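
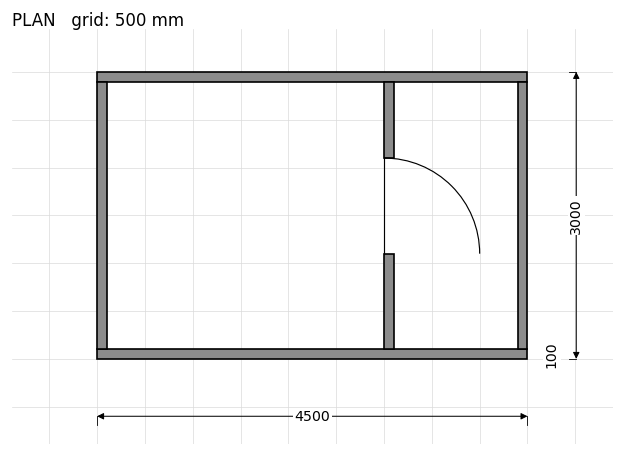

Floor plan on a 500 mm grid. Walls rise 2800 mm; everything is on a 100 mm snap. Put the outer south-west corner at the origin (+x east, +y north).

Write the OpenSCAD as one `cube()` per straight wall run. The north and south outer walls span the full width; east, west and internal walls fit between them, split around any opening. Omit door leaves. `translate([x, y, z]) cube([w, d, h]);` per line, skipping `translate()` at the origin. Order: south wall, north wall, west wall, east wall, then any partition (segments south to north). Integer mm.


cube([4500, 100, 2800]);
translate([0, 2900, 0]) cube([4500, 100, 2800]);
translate([0, 100, 0]) cube([100, 2800, 2800]);
translate([4400, 100, 0]) cube([100, 2800, 2800]);
translate([3000, 100, 0]) cube([100, 1000, 2800]);
translate([3000, 2100, 0]) cube([100, 800, 2800]);


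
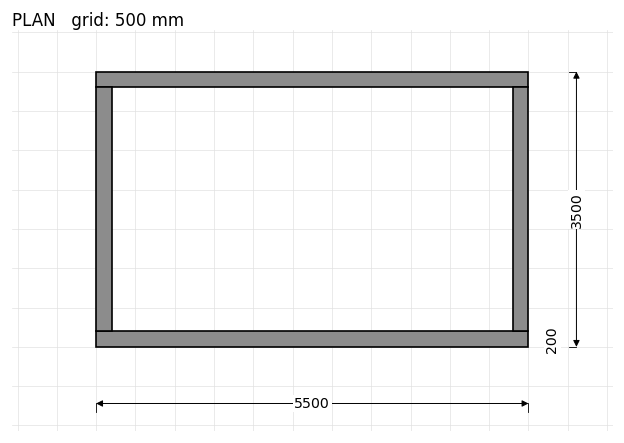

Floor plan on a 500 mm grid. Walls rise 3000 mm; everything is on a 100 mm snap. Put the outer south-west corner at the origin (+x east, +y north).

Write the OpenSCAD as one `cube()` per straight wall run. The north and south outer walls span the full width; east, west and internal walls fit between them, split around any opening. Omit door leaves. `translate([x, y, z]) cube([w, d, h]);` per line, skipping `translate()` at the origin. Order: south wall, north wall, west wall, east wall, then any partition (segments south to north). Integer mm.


cube([5500, 200, 3000]);
translate([0, 3300, 0]) cube([5500, 200, 3000]);
translate([0, 200, 0]) cube([200, 3100, 3000]);
translate([5300, 200, 0]) cube([200, 3100, 3000]);


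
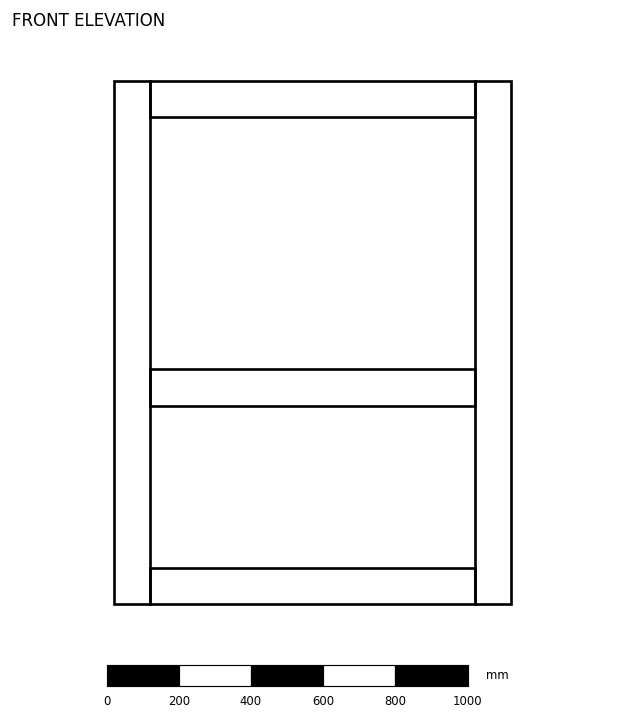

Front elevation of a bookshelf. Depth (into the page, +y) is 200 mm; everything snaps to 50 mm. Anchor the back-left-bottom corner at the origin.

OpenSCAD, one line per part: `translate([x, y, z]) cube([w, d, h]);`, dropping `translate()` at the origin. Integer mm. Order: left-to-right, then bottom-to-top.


cube([100, 200, 1450]);
translate([100, 0, 0]) cube([900, 200, 100]);
translate([100, 0, 550]) cube([900, 200, 100]);
translate([100, 0, 1350]) cube([900, 200, 100]);
translate([1000, 0, 0]) cube([100, 200, 1450]);


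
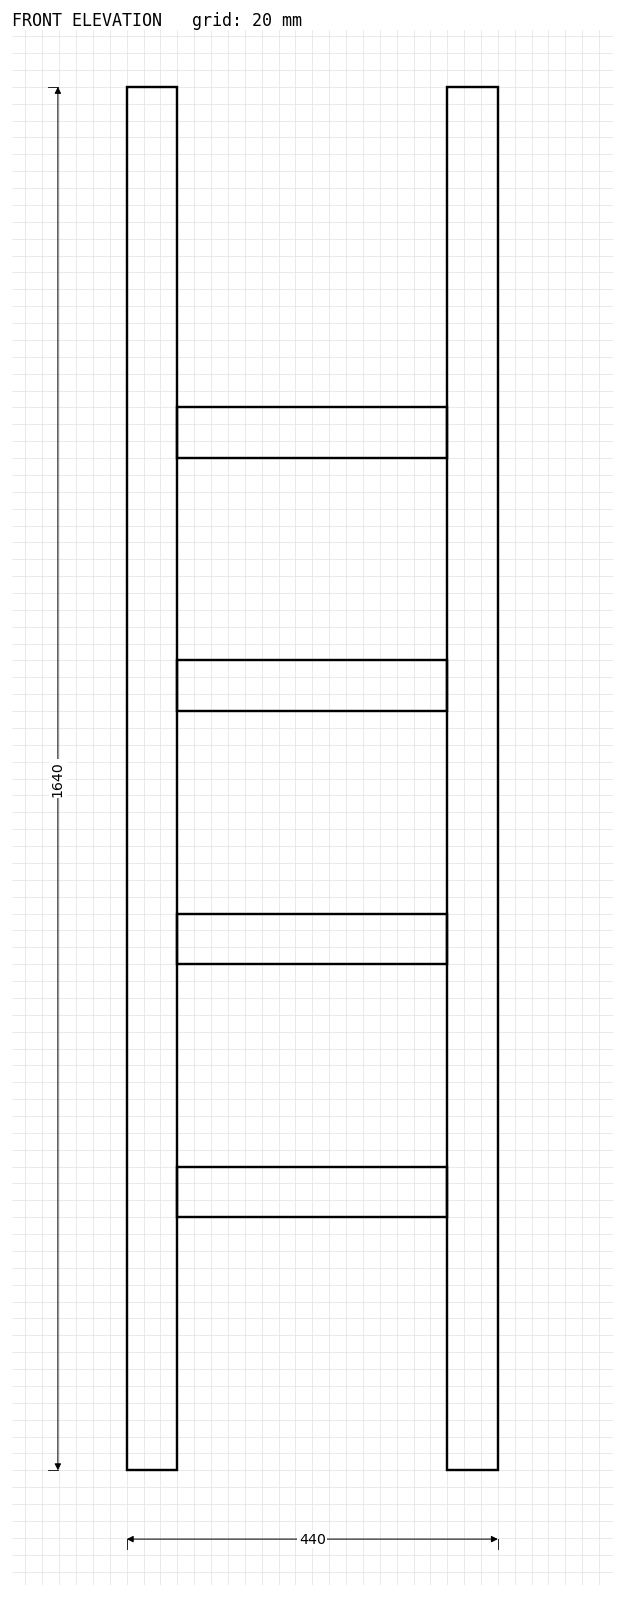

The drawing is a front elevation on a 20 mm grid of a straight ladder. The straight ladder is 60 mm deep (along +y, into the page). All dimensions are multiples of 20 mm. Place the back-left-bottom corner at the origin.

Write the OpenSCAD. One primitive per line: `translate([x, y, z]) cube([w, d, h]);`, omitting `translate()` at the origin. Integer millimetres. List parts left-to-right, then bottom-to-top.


cube([60, 60, 1640]);
translate([60, 0, 300]) cube([320, 60, 60]);
translate([60, 0, 600]) cube([320, 60, 60]);
translate([60, 0, 900]) cube([320, 60, 60]);
translate([60, 0, 1200]) cube([320, 60, 60]);
translate([380, 0, 0]) cube([60, 60, 1640]);


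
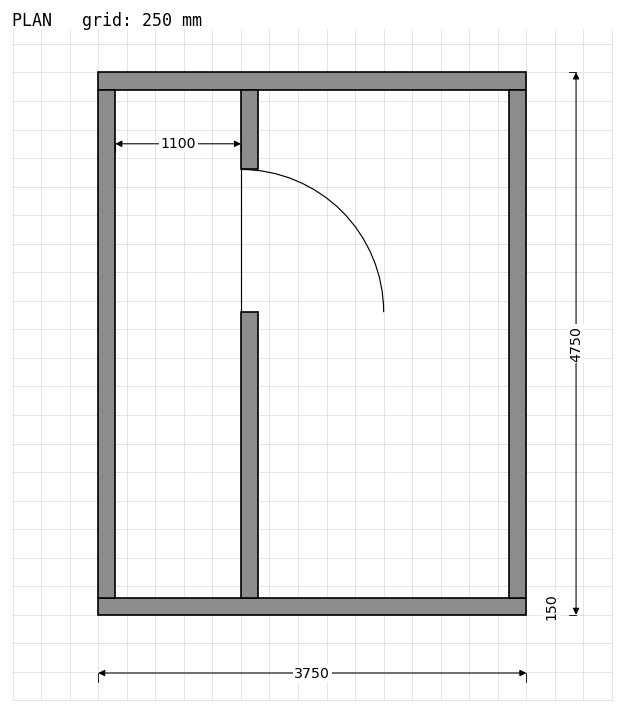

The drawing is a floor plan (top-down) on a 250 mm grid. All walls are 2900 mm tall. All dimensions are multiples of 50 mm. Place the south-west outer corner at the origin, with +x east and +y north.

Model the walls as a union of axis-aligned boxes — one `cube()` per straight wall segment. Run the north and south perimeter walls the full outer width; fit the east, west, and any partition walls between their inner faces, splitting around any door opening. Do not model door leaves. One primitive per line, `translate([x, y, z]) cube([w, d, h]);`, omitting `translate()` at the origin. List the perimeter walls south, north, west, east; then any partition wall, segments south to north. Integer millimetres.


cube([3750, 150, 2900]);
translate([0, 4600, 0]) cube([3750, 150, 2900]);
translate([0, 150, 0]) cube([150, 4450, 2900]);
translate([3600, 150, 0]) cube([150, 4450, 2900]);
translate([1250, 150, 0]) cube([150, 2500, 2900]);
translate([1250, 3900, 0]) cube([150, 700, 2900]);


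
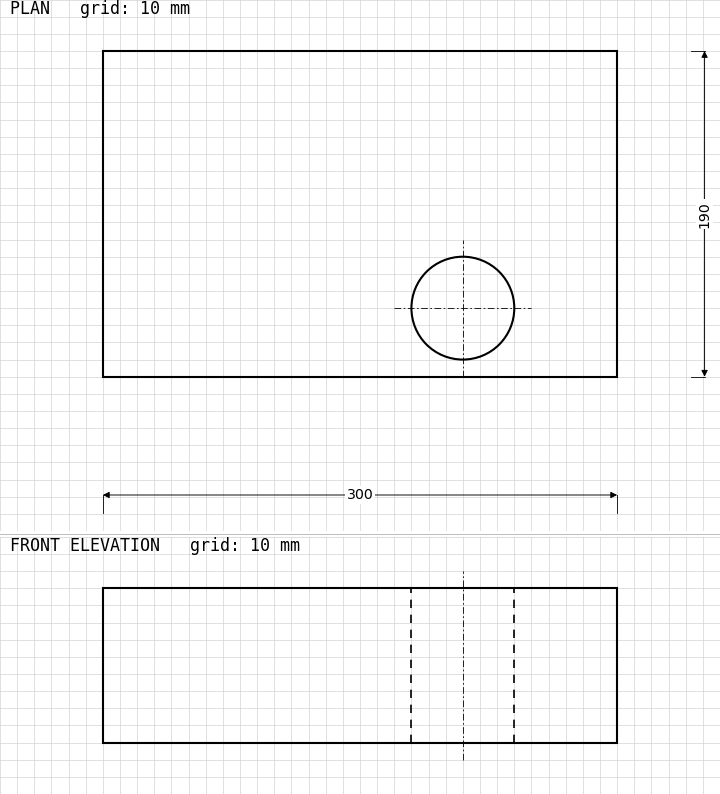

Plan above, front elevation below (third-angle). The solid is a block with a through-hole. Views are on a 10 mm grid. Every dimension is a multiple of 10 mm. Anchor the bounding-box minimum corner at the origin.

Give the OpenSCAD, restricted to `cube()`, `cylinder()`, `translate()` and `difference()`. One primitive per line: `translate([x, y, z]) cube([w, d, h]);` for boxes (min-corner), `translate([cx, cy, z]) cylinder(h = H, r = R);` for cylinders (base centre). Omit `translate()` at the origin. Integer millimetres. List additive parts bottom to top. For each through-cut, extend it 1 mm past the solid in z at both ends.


difference() {
  cube([300, 190, 90]);
  translate([210, 40, -1]) cylinder(h = 92, r = 30);
}


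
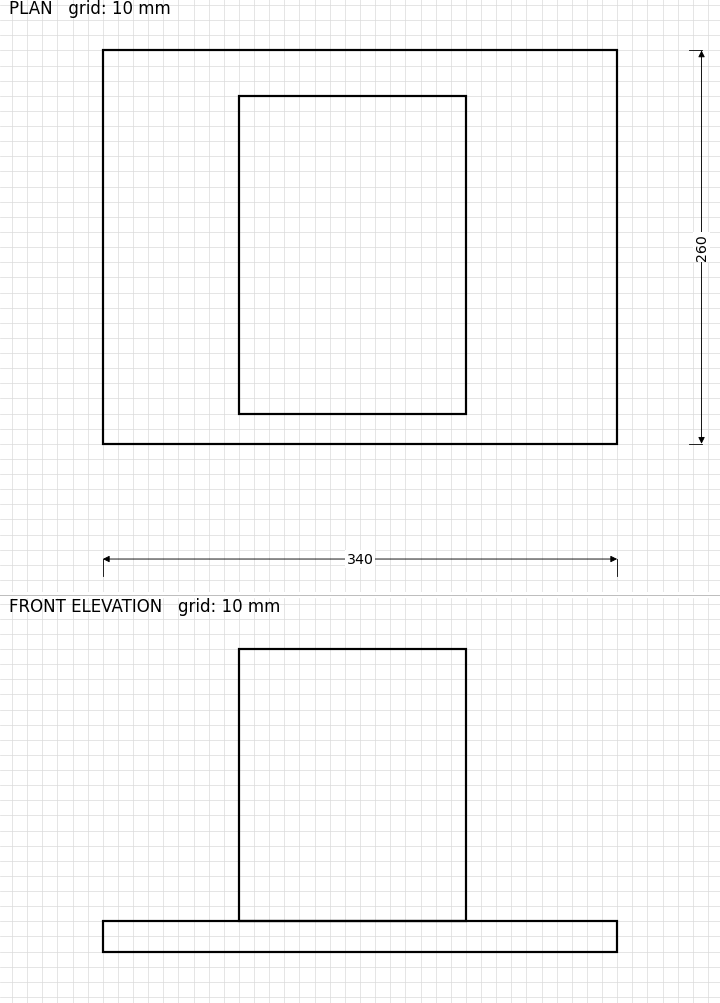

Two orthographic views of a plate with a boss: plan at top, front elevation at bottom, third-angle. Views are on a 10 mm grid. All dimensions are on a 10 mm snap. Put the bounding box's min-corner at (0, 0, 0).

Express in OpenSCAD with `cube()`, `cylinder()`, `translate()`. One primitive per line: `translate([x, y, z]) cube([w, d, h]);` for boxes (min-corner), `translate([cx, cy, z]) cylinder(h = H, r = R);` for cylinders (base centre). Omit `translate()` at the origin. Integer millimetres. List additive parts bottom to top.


cube([340, 260, 20]);
translate([90, 20, 20]) cube([150, 210, 180]);


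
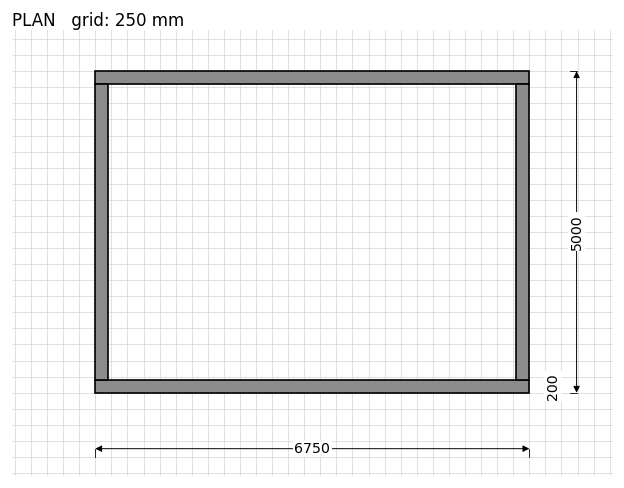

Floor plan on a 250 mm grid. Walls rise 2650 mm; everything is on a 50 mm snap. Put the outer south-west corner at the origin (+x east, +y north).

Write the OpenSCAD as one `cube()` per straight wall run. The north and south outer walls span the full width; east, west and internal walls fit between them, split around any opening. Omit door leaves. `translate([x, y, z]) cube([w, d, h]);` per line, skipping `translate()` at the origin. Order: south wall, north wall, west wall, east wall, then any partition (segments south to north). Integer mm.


cube([6750, 200, 2650]);
translate([0, 4800, 0]) cube([6750, 200, 2650]);
translate([0, 200, 0]) cube([200, 4600, 2650]);
translate([6550, 200, 0]) cube([200, 4600, 2650]);


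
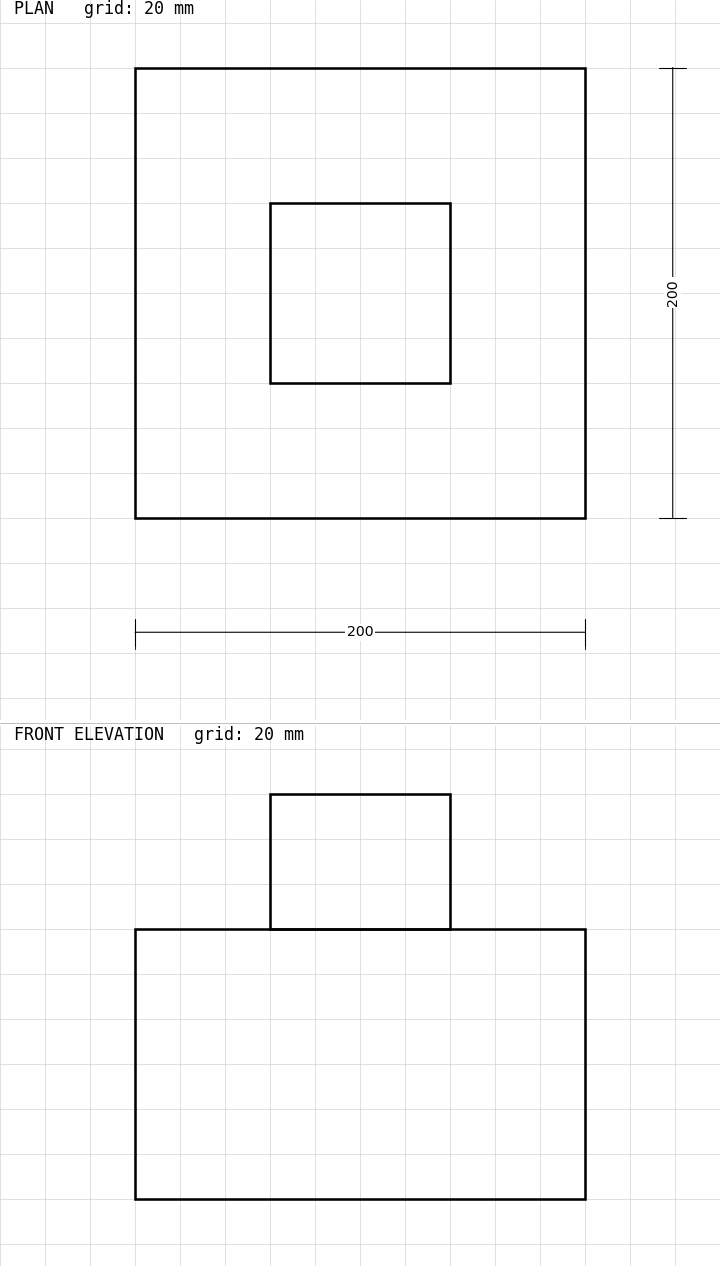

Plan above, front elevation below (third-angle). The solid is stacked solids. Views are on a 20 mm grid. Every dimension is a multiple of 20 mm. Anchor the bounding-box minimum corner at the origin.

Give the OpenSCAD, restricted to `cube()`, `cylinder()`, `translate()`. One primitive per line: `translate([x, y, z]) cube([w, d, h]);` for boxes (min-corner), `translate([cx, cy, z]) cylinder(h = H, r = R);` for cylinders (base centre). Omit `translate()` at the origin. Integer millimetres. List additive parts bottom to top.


cube([200, 200, 120]);
translate([60, 60, 120]) cube([80, 80, 60]);


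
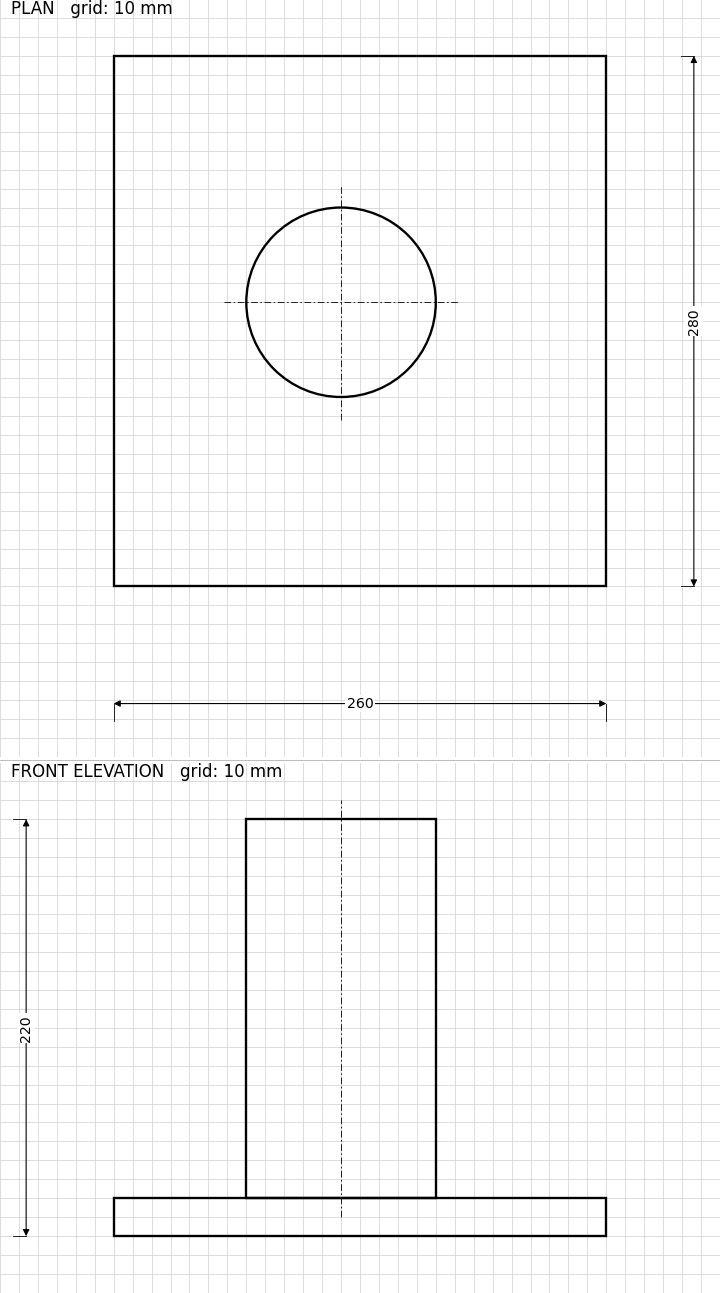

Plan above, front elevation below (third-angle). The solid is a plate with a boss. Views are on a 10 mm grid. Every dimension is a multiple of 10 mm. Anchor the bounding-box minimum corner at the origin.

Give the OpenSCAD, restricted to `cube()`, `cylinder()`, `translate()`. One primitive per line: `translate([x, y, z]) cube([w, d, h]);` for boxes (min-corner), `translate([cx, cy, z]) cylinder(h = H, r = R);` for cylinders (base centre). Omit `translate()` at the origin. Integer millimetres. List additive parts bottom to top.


cube([260, 280, 20]);
translate([120, 150, 20]) cylinder(h = 200, r = 50);


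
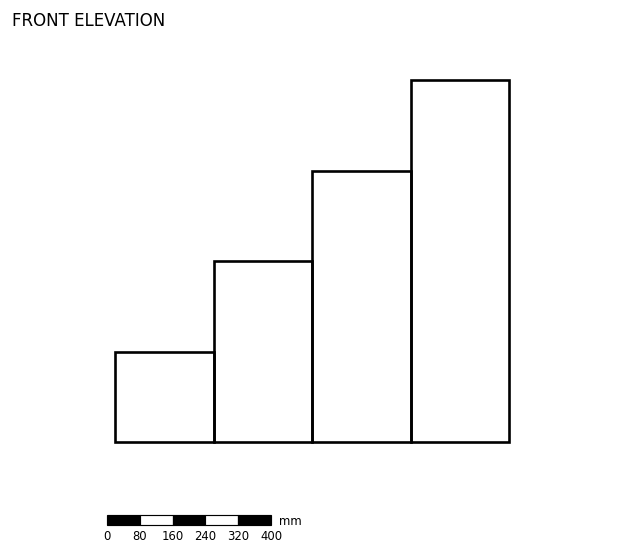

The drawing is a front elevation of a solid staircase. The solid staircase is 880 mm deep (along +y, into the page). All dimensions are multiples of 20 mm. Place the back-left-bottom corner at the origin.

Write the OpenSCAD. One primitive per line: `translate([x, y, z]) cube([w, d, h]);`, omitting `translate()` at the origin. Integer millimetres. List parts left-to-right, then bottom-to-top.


cube([240, 880, 220]);
translate([240, 0, 0]) cube([240, 880, 440]);
translate([480, 0, 0]) cube([240, 880, 660]);
translate([720, 0, 0]) cube([240, 880, 880]);


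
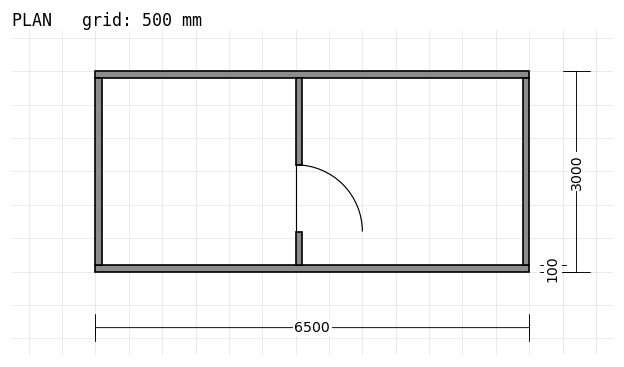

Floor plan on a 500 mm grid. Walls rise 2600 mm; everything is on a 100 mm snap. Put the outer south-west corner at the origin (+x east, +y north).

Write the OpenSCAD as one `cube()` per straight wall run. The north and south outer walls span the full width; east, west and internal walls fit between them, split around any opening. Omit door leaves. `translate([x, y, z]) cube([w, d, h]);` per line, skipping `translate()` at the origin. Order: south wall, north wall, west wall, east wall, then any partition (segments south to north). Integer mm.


cube([6500, 100, 2600]);
translate([0, 2900, 0]) cube([6500, 100, 2600]);
translate([0, 100, 0]) cube([100, 2800, 2600]);
translate([6400, 100, 0]) cube([100, 2800, 2600]);
translate([3000, 100, 0]) cube([100, 500, 2600]);
translate([3000, 1600, 0]) cube([100, 1300, 2600]);


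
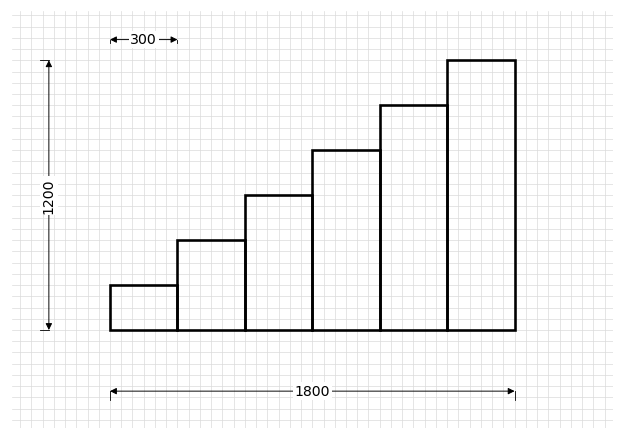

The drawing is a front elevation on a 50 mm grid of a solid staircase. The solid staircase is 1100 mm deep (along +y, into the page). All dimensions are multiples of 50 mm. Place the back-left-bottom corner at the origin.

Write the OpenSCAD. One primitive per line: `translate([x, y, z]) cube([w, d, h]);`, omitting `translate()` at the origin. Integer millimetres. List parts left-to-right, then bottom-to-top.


cube([300, 1100, 200]);
translate([300, 0, 0]) cube([300, 1100, 400]);
translate([600, 0, 0]) cube([300, 1100, 600]);
translate([900, 0, 0]) cube([300, 1100, 800]);
translate([1200, 0, 0]) cube([300, 1100, 1000]);
translate([1500, 0, 0]) cube([300, 1100, 1200]);


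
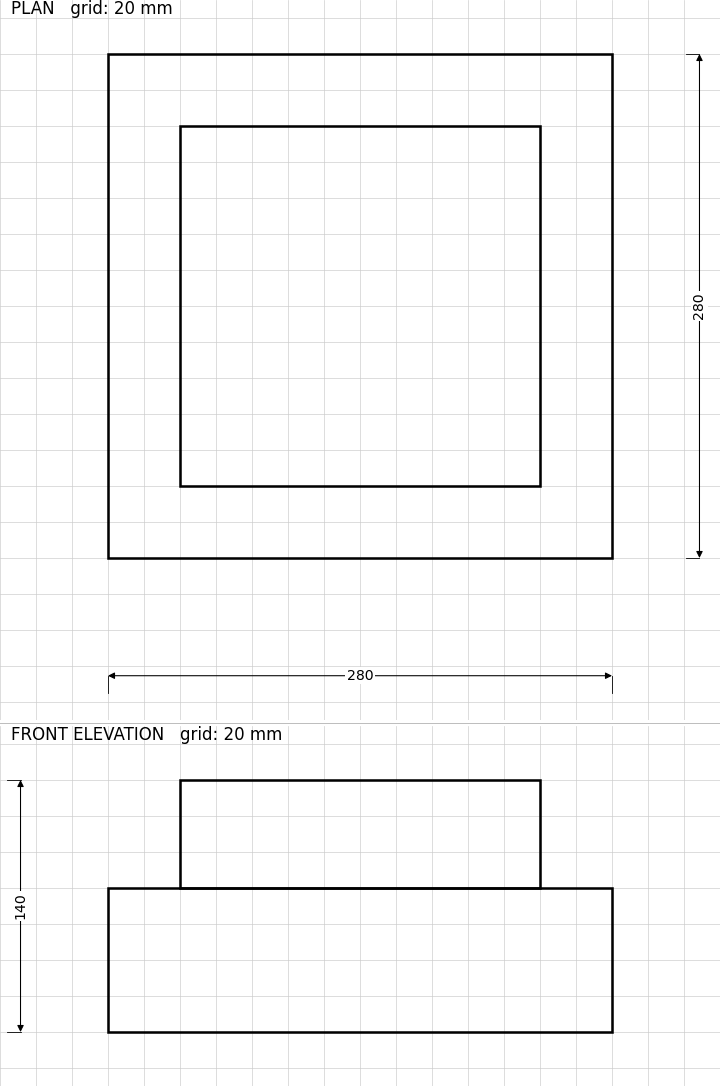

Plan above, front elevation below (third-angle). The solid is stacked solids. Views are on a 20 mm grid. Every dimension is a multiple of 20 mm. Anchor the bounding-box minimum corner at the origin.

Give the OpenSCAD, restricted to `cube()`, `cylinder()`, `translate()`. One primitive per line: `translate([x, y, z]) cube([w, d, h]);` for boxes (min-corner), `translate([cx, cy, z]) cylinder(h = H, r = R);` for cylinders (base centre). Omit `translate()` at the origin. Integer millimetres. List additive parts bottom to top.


cube([280, 280, 80]);
translate([40, 40, 80]) cube([200, 200, 60]);


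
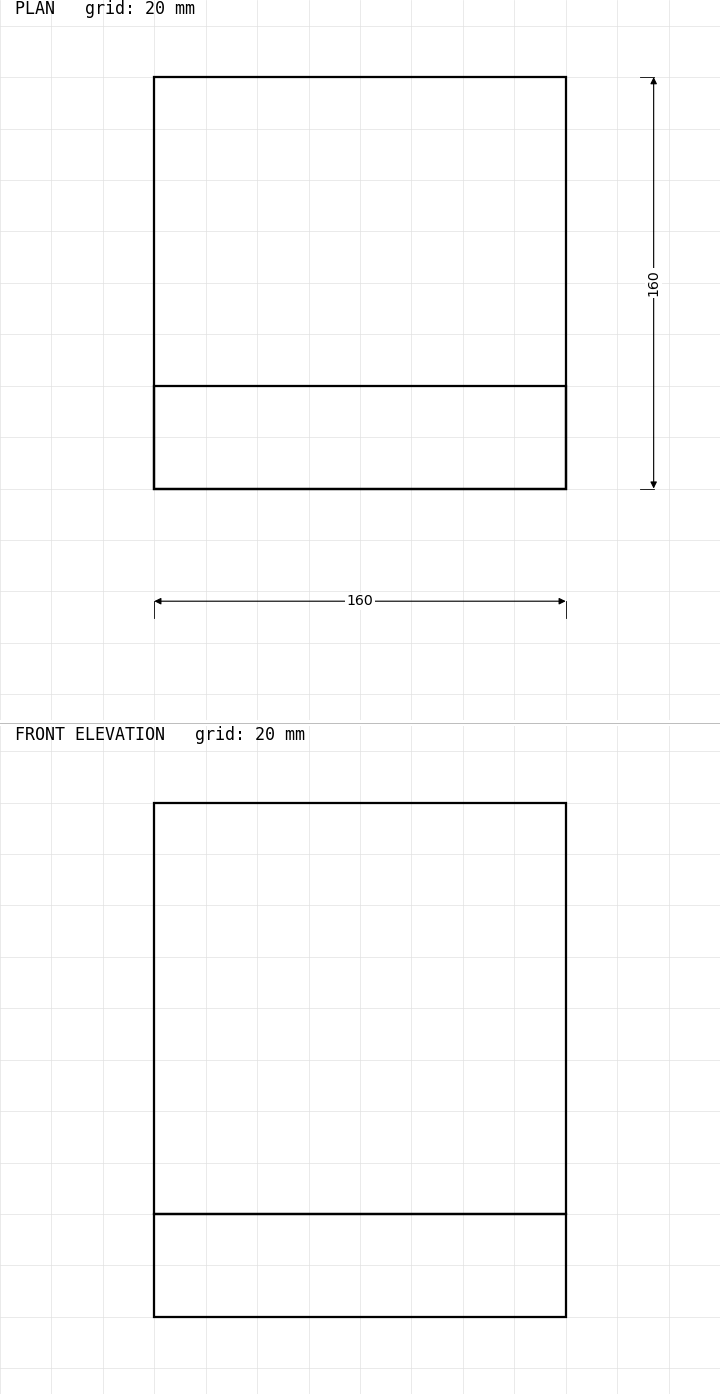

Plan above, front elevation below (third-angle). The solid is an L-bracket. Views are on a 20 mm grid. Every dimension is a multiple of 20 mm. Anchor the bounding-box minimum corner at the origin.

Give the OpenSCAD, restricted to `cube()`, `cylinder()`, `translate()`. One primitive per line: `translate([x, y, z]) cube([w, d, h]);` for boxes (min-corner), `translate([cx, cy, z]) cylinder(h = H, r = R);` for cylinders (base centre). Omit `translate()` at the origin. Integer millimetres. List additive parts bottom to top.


cube([160, 160, 40]);
translate([0, 0, 40]) cube([160, 40, 160]);


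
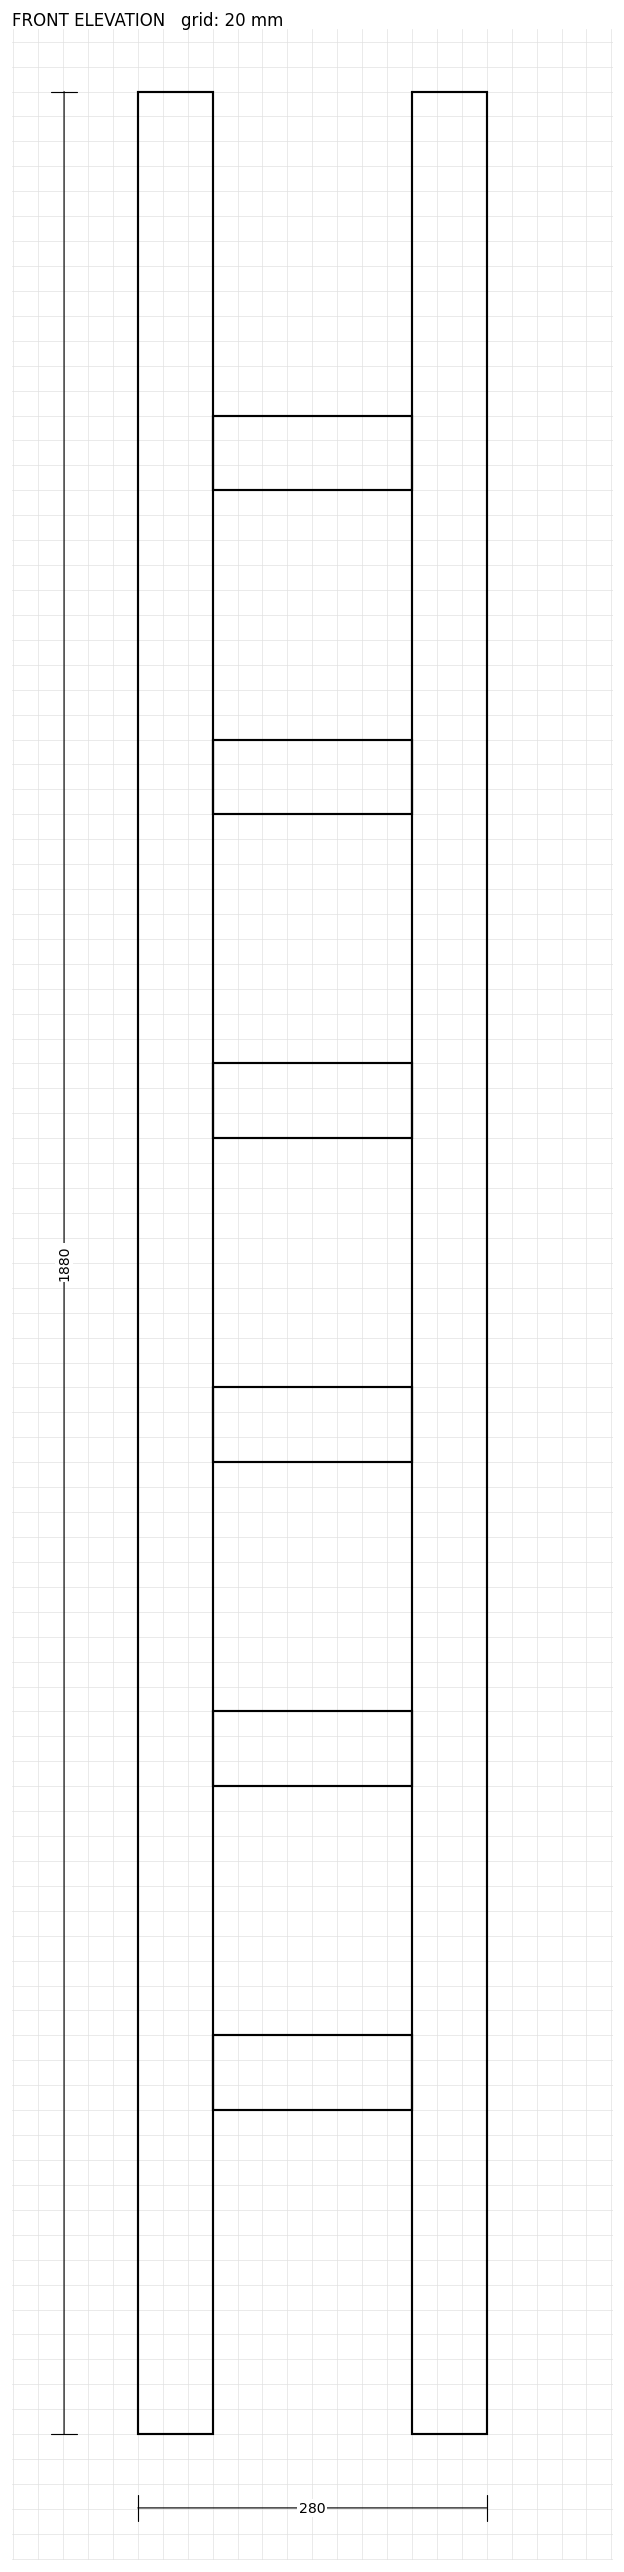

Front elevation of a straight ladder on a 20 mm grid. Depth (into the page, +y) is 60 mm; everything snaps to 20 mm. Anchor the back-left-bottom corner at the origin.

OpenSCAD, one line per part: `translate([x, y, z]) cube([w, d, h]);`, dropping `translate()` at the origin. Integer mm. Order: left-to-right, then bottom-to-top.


cube([60, 60, 1880]);
translate([60, 0, 260]) cube([160, 60, 60]);
translate([60, 0, 520]) cube([160, 60, 60]);
translate([60, 0, 780]) cube([160, 60, 60]);
translate([60, 0, 1040]) cube([160, 60, 60]);
translate([60, 0, 1300]) cube([160, 60, 60]);
translate([60, 0, 1560]) cube([160, 60, 60]);
translate([220, 0, 0]) cube([60, 60, 1880]);


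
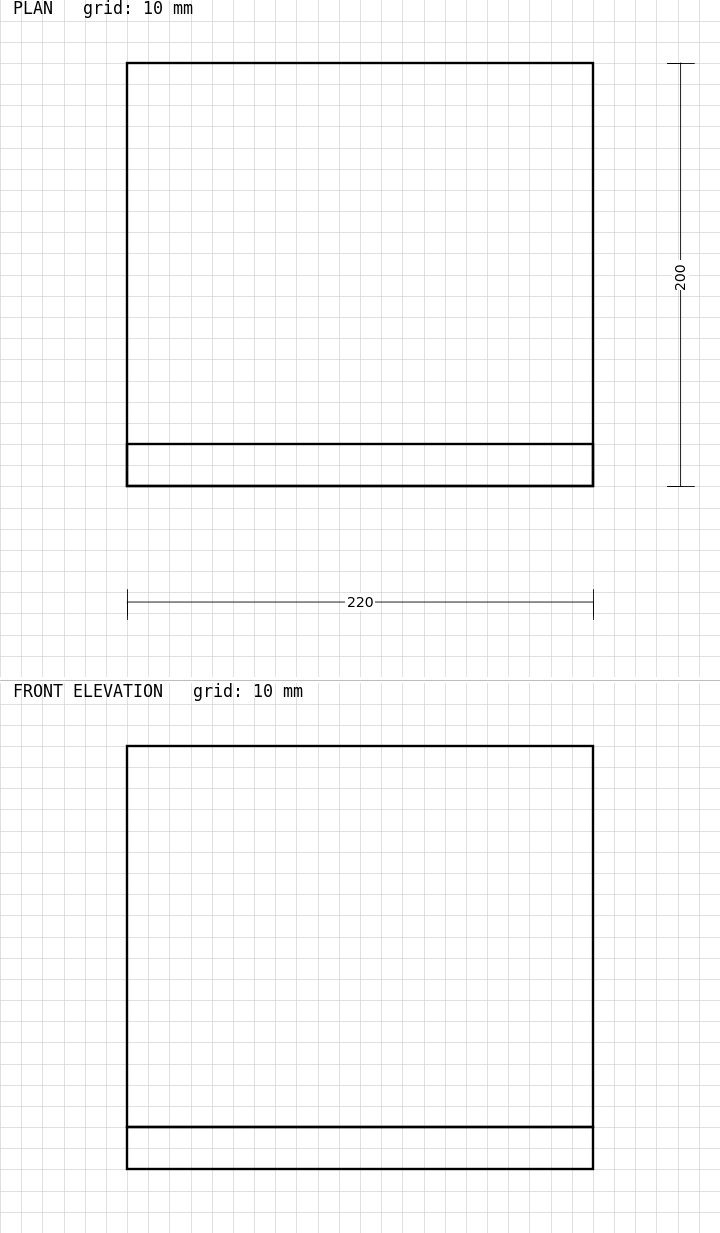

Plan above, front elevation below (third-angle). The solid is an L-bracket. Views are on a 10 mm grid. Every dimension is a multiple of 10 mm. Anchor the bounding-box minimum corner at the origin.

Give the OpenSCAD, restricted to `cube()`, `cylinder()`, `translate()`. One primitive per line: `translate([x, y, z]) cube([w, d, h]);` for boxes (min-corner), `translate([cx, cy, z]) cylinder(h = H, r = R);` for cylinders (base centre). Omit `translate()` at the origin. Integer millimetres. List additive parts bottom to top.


cube([220, 200, 20]);
translate([0, 0, 20]) cube([220, 20, 180]);


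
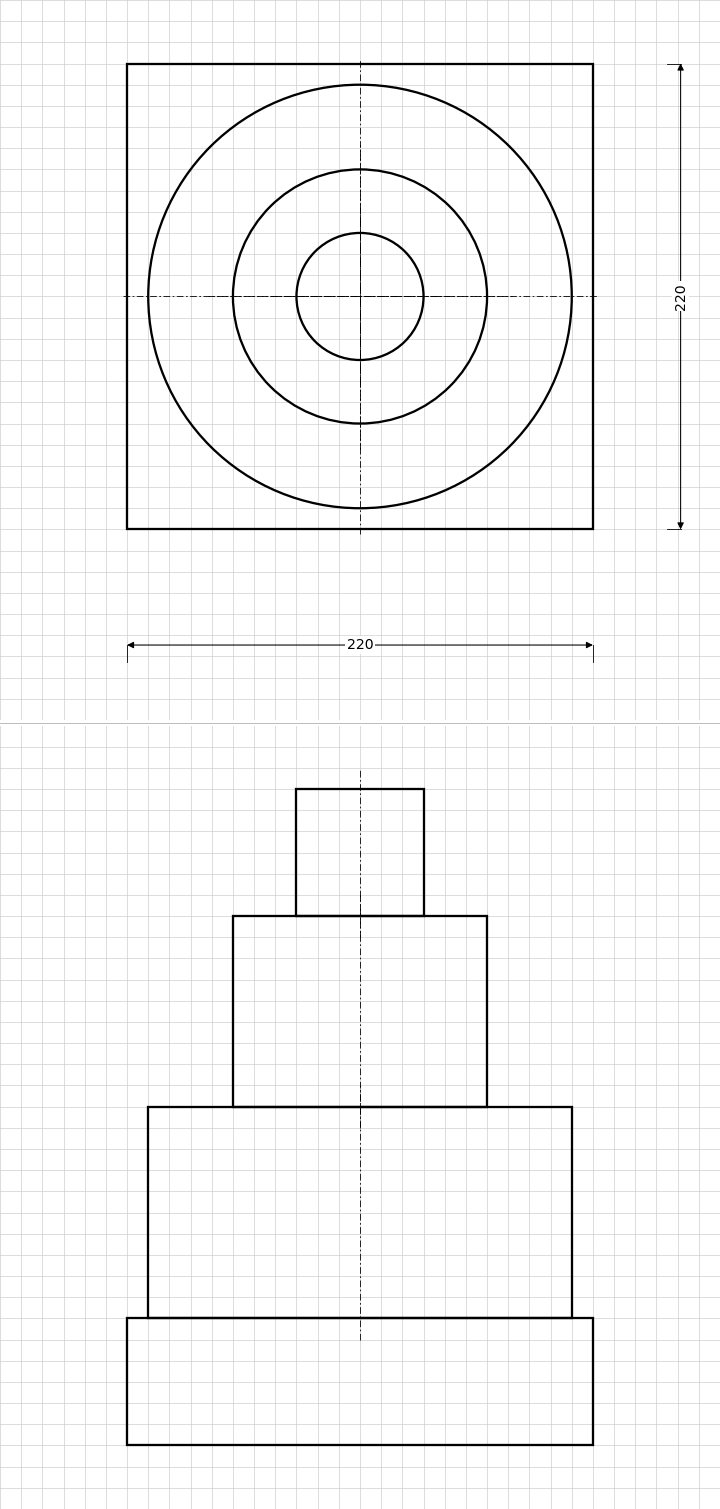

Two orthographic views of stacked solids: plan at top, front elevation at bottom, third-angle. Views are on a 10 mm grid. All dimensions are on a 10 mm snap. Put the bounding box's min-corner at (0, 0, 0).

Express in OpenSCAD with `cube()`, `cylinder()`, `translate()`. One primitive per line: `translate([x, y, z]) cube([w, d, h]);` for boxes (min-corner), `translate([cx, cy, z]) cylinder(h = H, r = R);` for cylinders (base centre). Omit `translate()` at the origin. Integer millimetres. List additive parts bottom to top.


cube([220, 220, 60]);
translate([110, 110, 60]) cylinder(h = 100, r = 100);
translate([110, 110, 160]) cylinder(h = 90, r = 60);
translate([110, 110, 250]) cylinder(h = 60, r = 30);


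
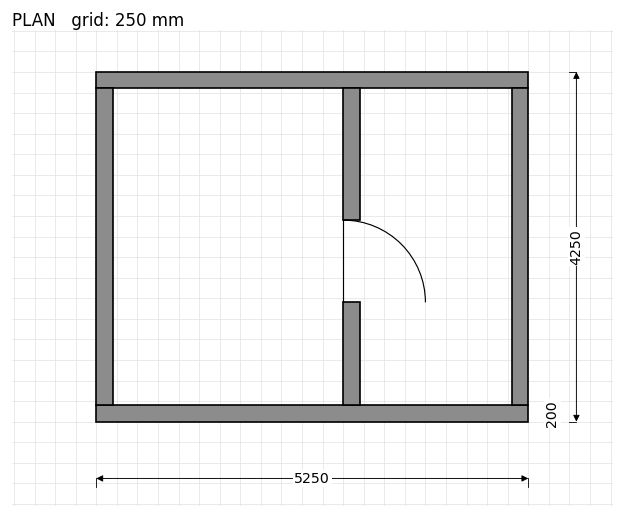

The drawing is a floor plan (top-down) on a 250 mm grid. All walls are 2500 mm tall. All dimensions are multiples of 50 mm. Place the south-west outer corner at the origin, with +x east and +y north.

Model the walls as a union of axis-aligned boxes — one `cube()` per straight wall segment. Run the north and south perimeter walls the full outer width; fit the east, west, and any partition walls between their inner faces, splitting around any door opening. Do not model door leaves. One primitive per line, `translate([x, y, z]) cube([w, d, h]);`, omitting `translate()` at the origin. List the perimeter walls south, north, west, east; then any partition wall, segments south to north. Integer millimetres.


cube([5250, 200, 2500]);
translate([0, 4050, 0]) cube([5250, 200, 2500]);
translate([0, 200, 0]) cube([200, 3850, 2500]);
translate([5050, 200, 0]) cube([200, 3850, 2500]);
translate([3000, 200, 0]) cube([200, 1250, 2500]);
translate([3000, 2450, 0]) cube([200, 1600, 2500]);


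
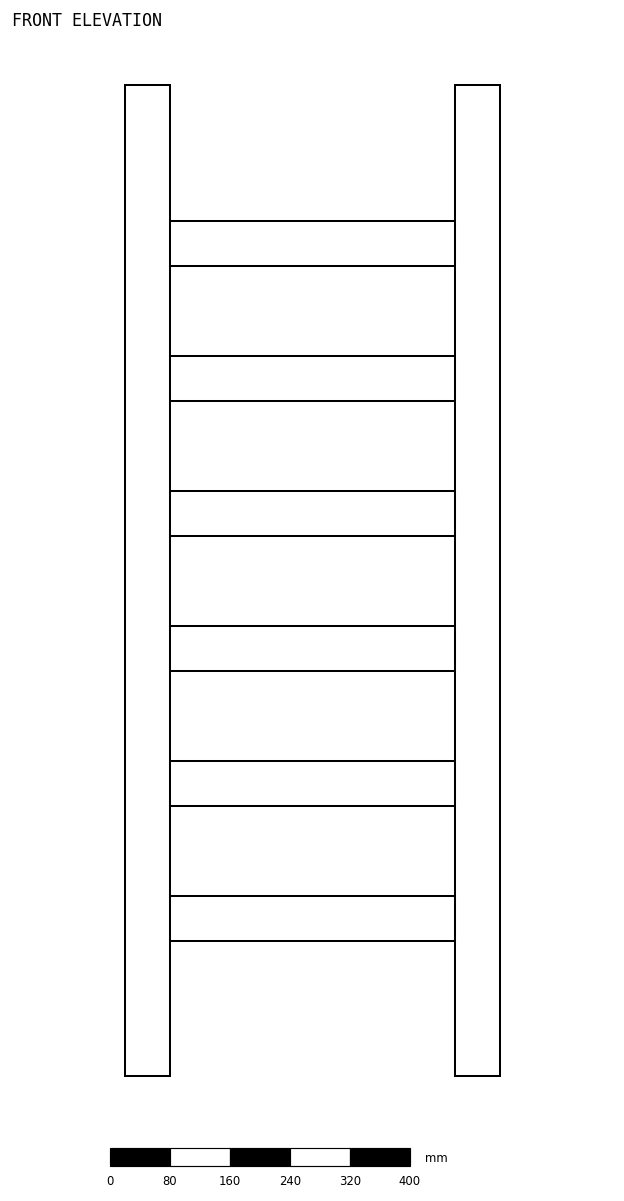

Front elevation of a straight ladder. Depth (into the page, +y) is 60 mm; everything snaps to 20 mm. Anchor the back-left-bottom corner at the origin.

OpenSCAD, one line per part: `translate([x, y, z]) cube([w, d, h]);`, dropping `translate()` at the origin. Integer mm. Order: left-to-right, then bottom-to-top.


cube([60, 60, 1320]);
translate([60, 0, 180]) cube([380, 60, 60]);
translate([60, 0, 360]) cube([380, 60, 60]);
translate([60, 0, 540]) cube([380, 60, 60]);
translate([60, 0, 720]) cube([380, 60, 60]);
translate([60, 0, 900]) cube([380, 60, 60]);
translate([60, 0, 1080]) cube([380, 60, 60]);
translate([440, 0, 0]) cube([60, 60, 1320]);


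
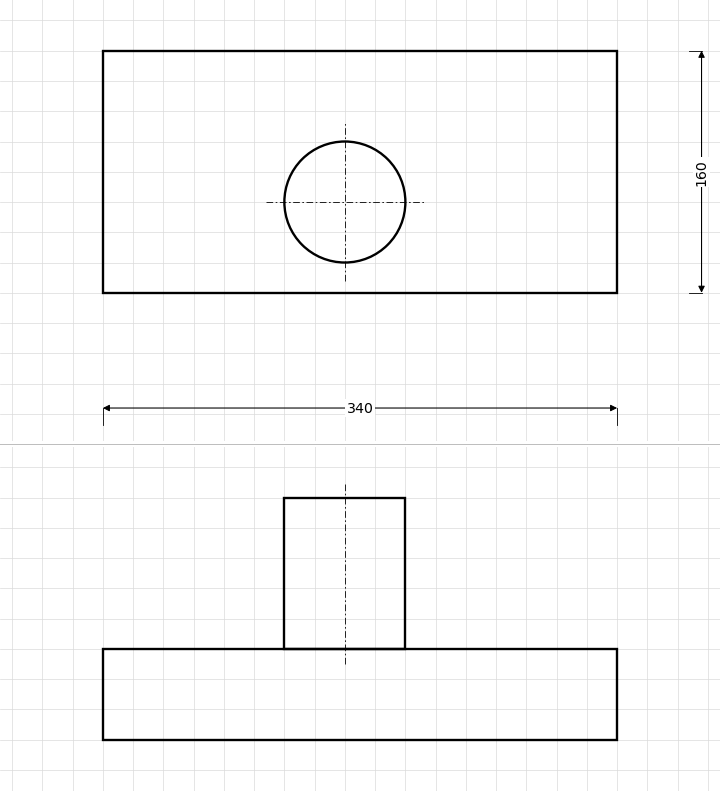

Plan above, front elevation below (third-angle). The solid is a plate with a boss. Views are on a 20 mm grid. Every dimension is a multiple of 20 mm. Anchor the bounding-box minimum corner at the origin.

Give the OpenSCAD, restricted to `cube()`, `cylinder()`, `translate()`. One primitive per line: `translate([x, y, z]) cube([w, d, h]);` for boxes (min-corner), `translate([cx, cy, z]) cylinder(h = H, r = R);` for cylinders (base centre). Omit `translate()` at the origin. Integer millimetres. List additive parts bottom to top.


cube([340, 160, 60]);
translate([160, 60, 60]) cylinder(h = 100, r = 40);


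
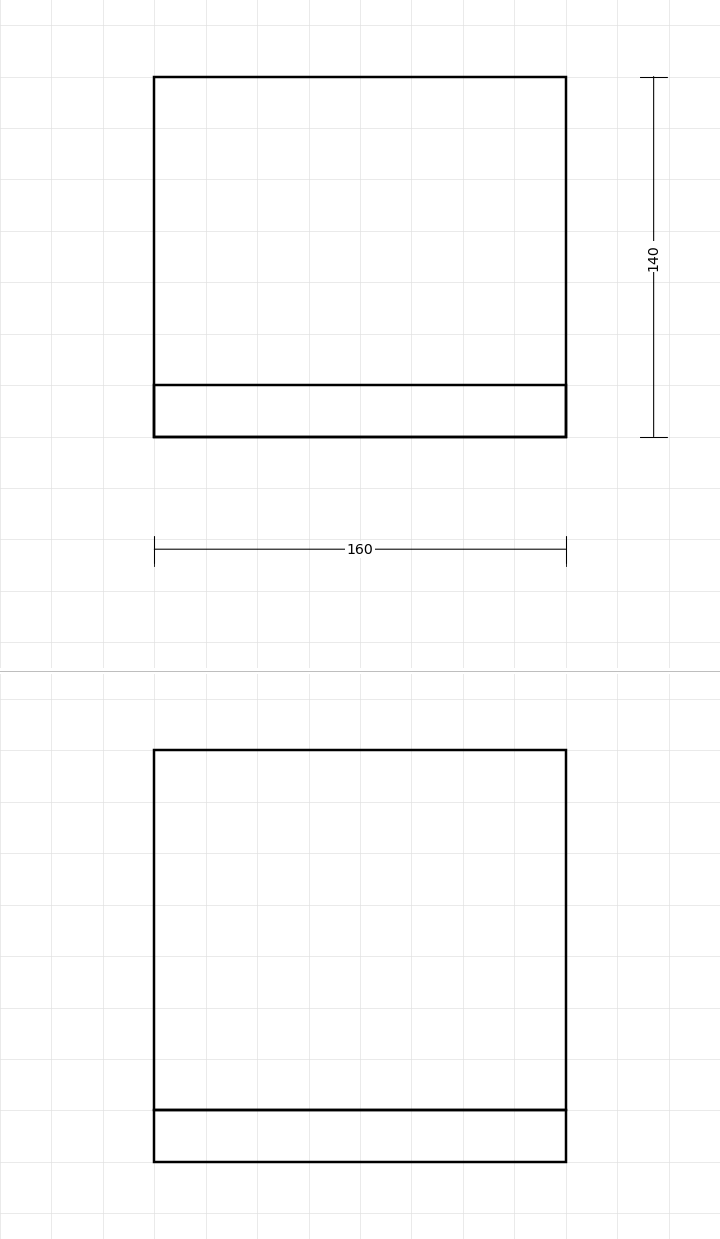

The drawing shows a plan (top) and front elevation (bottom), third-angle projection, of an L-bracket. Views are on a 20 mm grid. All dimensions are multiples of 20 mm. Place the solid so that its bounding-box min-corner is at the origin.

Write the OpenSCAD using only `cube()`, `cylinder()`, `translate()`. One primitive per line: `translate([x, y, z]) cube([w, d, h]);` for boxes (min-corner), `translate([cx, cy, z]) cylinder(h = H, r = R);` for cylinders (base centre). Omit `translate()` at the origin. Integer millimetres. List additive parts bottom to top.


cube([160, 140, 20]);
translate([0, 0, 20]) cube([160, 20, 140]);


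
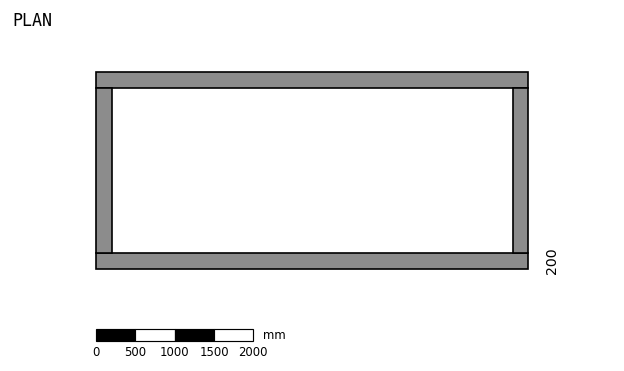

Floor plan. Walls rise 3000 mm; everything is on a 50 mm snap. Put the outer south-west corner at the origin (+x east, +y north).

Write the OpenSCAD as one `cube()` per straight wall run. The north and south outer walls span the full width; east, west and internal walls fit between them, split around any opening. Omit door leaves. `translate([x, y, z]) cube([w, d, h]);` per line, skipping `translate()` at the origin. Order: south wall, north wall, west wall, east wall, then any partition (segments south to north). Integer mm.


cube([5500, 200, 3000]);
translate([0, 2300, 0]) cube([5500, 200, 3000]);
translate([0, 200, 0]) cube([200, 2100, 3000]);
translate([5300, 200, 0]) cube([200, 2100, 3000]);


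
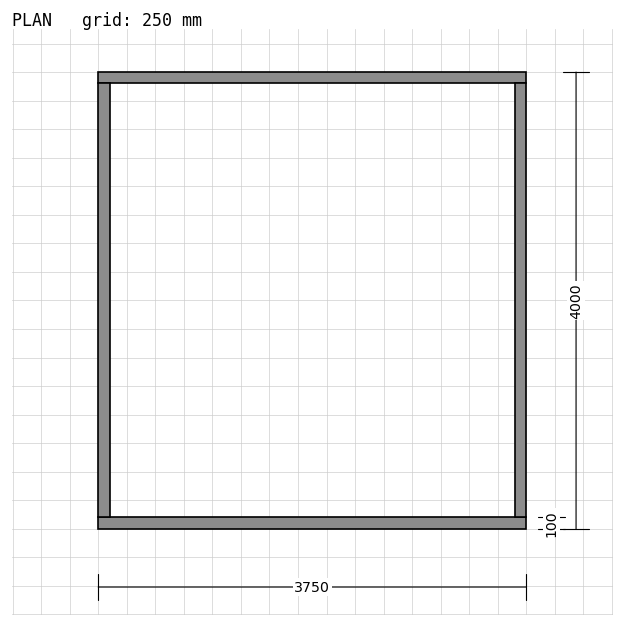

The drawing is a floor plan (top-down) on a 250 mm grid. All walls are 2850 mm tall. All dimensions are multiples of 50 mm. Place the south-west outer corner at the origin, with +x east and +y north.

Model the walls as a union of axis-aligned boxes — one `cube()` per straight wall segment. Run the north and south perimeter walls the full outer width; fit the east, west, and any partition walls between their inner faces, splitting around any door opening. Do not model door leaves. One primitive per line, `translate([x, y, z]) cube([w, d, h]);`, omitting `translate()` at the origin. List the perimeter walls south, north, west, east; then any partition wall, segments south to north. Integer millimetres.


cube([3750, 100, 2850]);
translate([0, 3900, 0]) cube([3750, 100, 2850]);
translate([0, 100, 0]) cube([100, 3800, 2850]);
translate([3650, 100, 0]) cube([100, 3800, 2850]);


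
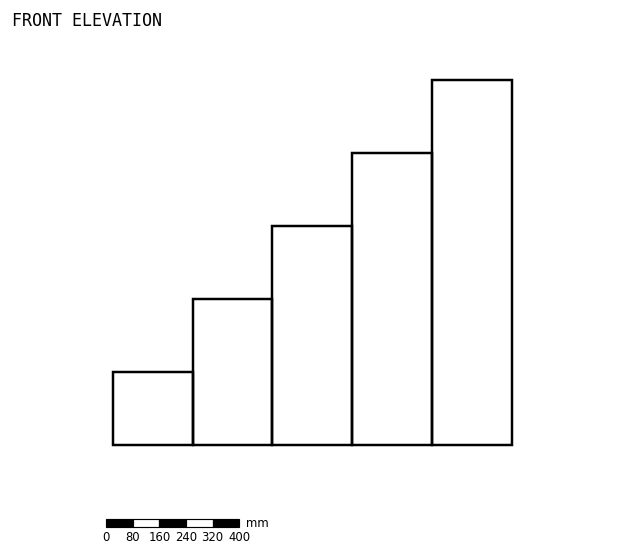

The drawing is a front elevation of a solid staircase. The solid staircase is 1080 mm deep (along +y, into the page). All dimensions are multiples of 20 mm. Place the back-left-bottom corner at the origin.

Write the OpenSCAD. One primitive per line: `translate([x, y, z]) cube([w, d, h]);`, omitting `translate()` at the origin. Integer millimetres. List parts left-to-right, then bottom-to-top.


cube([240, 1080, 220]);
translate([240, 0, 0]) cube([240, 1080, 440]);
translate([480, 0, 0]) cube([240, 1080, 660]);
translate([720, 0, 0]) cube([240, 1080, 880]);
translate([960, 0, 0]) cube([240, 1080, 1100]);


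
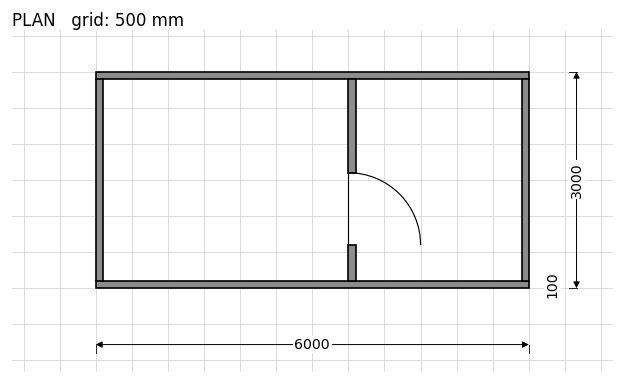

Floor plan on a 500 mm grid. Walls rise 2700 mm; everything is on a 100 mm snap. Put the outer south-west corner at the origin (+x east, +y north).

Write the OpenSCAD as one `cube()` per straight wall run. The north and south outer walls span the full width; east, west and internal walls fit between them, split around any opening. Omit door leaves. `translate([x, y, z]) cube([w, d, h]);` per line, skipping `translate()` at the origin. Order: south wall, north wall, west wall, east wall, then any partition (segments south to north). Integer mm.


cube([6000, 100, 2700]);
translate([0, 2900, 0]) cube([6000, 100, 2700]);
translate([0, 100, 0]) cube([100, 2800, 2700]);
translate([5900, 100, 0]) cube([100, 2800, 2700]);
translate([3500, 100, 0]) cube([100, 500, 2700]);
translate([3500, 1600, 0]) cube([100, 1300, 2700]);


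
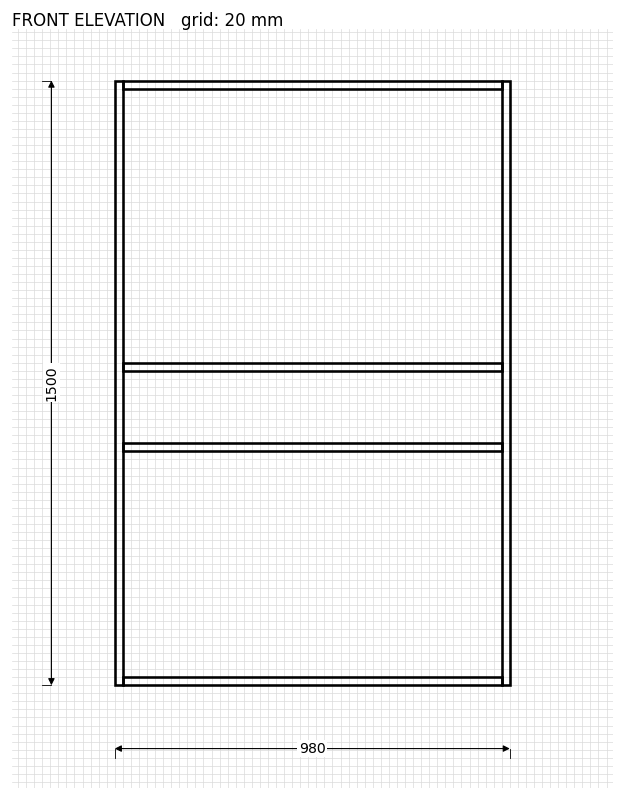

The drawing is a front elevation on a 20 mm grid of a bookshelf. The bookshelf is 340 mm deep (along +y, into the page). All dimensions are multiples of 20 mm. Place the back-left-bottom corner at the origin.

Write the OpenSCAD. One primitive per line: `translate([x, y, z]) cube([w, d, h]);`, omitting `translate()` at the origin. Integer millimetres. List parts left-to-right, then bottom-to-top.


cube([20, 340, 1500]);
translate([20, 0, 0]) cube([940, 340, 20]);
translate([20, 0, 580]) cube([940, 340, 20]);
translate([20, 0, 780]) cube([940, 340, 20]);
translate([20, 0, 1480]) cube([940, 340, 20]);
translate([960, 0, 0]) cube([20, 340, 1500]);


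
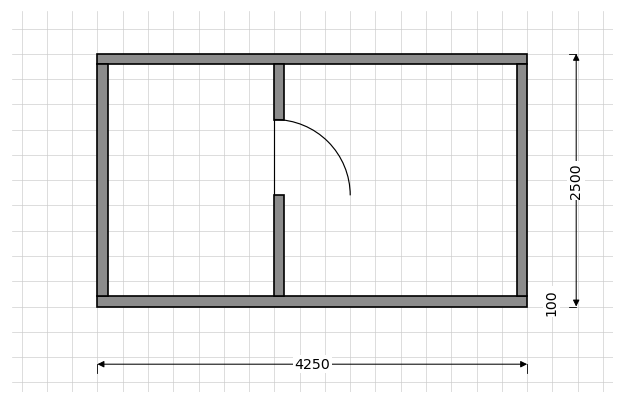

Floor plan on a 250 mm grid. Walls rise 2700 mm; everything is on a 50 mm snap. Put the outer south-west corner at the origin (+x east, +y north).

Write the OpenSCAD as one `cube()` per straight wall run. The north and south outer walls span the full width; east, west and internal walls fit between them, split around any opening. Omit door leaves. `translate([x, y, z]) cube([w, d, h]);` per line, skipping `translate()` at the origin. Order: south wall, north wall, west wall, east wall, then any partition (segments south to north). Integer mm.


cube([4250, 100, 2700]);
translate([0, 2400, 0]) cube([4250, 100, 2700]);
translate([0, 100, 0]) cube([100, 2300, 2700]);
translate([4150, 100, 0]) cube([100, 2300, 2700]);
translate([1750, 100, 0]) cube([100, 1000, 2700]);
translate([1750, 1850, 0]) cube([100, 550, 2700]);


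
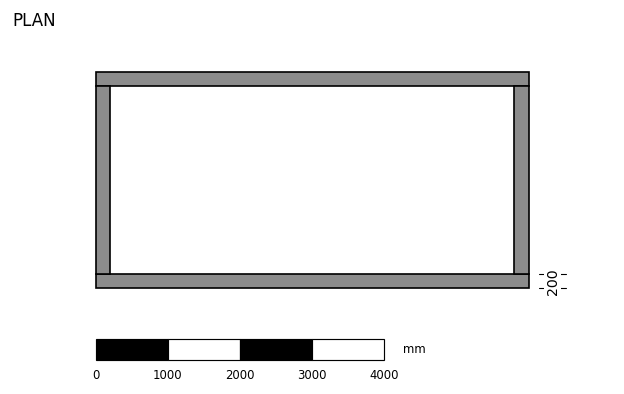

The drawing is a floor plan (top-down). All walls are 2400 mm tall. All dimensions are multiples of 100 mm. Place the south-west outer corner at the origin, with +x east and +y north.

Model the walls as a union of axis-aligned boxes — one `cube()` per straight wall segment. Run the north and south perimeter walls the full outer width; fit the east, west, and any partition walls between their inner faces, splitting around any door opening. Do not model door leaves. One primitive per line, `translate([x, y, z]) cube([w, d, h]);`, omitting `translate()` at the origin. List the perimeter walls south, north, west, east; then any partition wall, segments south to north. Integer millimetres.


cube([6000, 200, 2400]);
translate([0, 2800, 0]) cube([6000, 200, 2400]);
translate([0, 200, 0]) cube([200, 2600, 2400]);
translate([5800, 200, 0]) cube([200, 2600, 2400]);


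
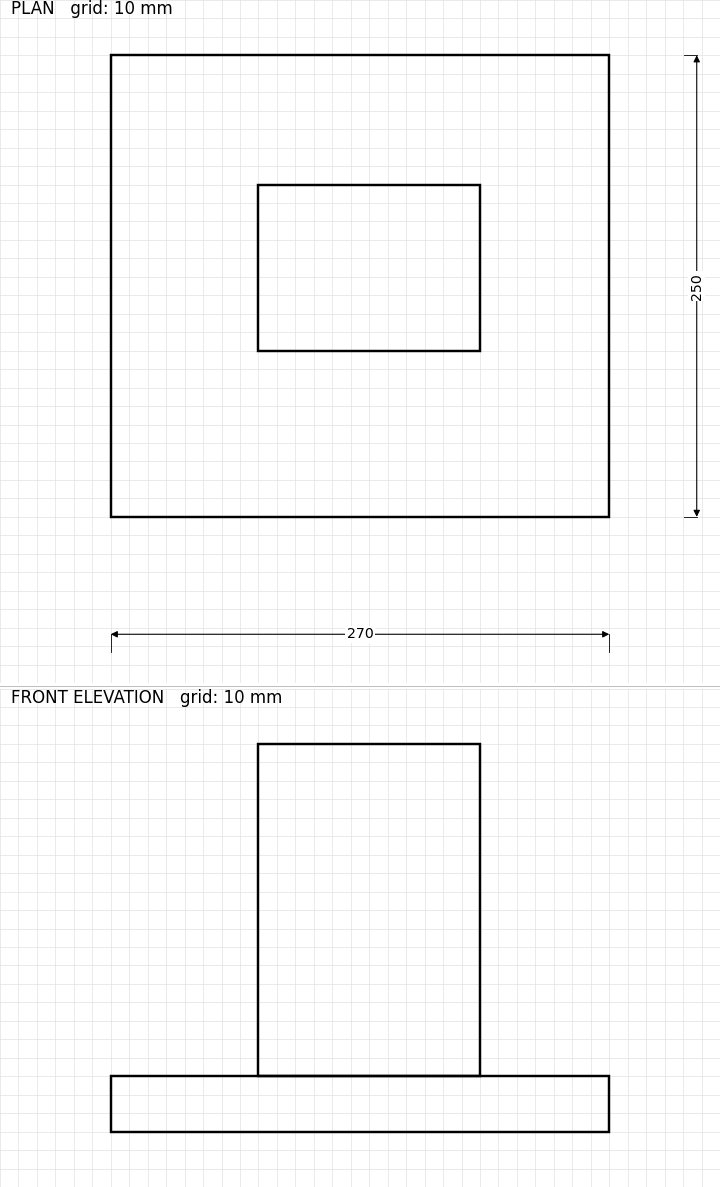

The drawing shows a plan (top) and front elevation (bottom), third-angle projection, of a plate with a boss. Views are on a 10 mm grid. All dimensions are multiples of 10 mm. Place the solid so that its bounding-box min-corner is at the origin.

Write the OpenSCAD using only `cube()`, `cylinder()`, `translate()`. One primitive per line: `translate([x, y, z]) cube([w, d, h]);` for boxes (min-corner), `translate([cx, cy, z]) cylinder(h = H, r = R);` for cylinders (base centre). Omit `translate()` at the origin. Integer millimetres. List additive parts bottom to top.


cube([270, 250, 30]);
translate([80, 90, 30]) cube([120, 90, 180]);


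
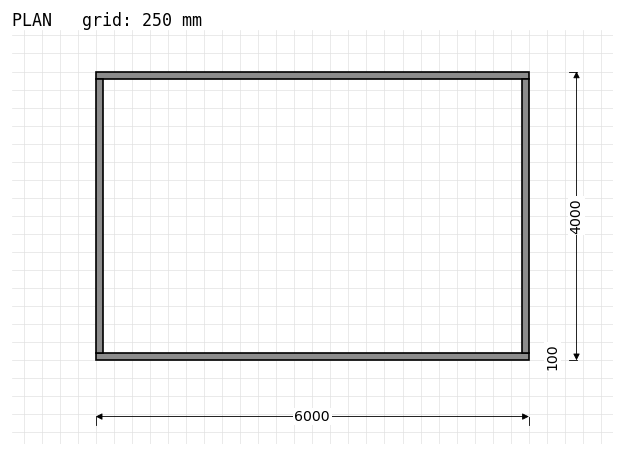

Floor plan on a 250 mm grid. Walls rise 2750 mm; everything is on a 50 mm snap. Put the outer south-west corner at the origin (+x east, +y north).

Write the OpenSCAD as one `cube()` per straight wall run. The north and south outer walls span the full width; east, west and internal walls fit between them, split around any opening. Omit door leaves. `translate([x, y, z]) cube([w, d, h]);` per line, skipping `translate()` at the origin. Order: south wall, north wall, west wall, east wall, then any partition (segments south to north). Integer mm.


cube([6000, 100, 2750]);
translate([0, 3900, 0]) cube([6000, 100, 2750]);
translate([0, 100, 0]) cube([100, 3800, 2750]);
translate([5900, 100, 0]) cube([100, 3800, 2750]);


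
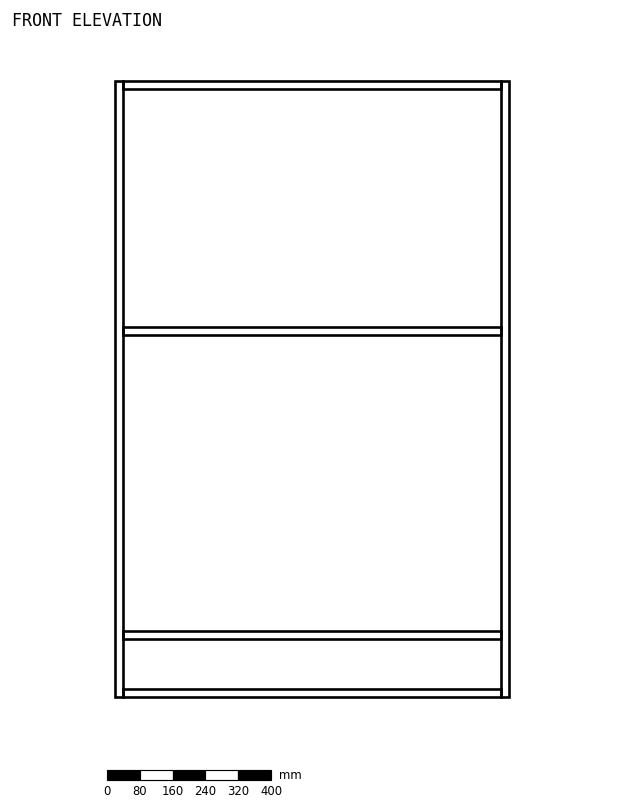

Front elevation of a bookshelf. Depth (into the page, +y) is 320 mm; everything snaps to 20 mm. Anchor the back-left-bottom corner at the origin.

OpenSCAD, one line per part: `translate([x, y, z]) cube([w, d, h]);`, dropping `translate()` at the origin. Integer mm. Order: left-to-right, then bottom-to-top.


cube([20, 320, 1500]);
translate([20, 0, 0]) cube([920, 320, 20]);
translate([20, 0, 140]) cube([920, 320, 20]);
translate([20, 0, 880]) cube([920, 320, 20]);
translate([20, 0, 1480]) cube([920, 320, 20]);
translate([940, 0, 0]) cube([20, 320, 1500]);


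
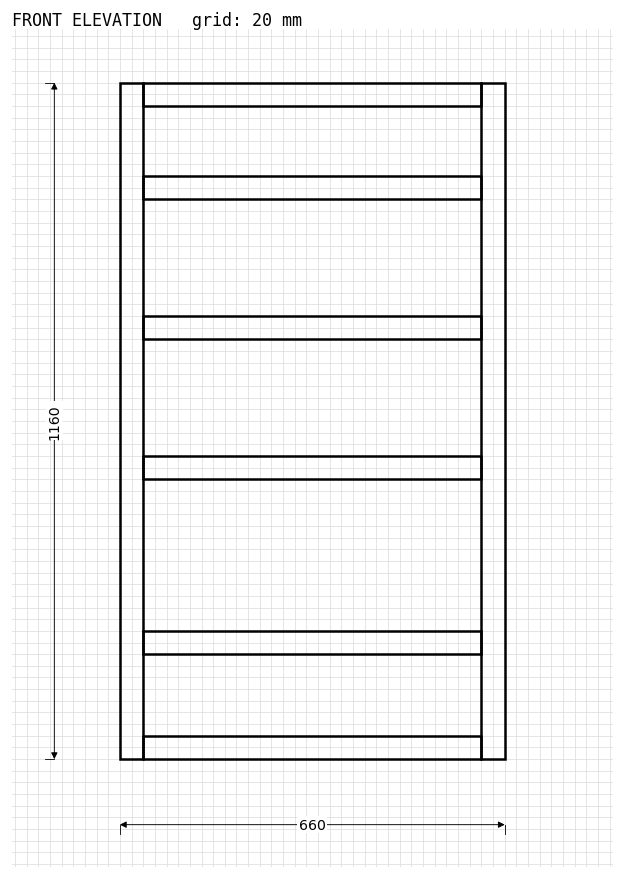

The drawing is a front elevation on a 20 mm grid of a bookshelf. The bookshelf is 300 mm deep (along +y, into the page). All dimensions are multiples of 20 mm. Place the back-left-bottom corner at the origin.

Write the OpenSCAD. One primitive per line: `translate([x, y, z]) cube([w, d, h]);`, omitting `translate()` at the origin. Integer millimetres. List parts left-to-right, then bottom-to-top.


cube([40, 300, 1160]);
translate([40, 0, 0]) cube([580, 300, 40]);
translate([40, 0, 180]) cube([580, 300, 40]);
translate([40, 0, 480]) cube([580, 300, 40]);
translate([40, 0, 720]) cube([580, 300, 40]);
translate([40, 0, 960]) cube([580, 300, 40]);
translate([40, 0, 1120]) cube([580, 300, 40]);
translate([620, 0, 0]) cube([40, 300, 1160]);


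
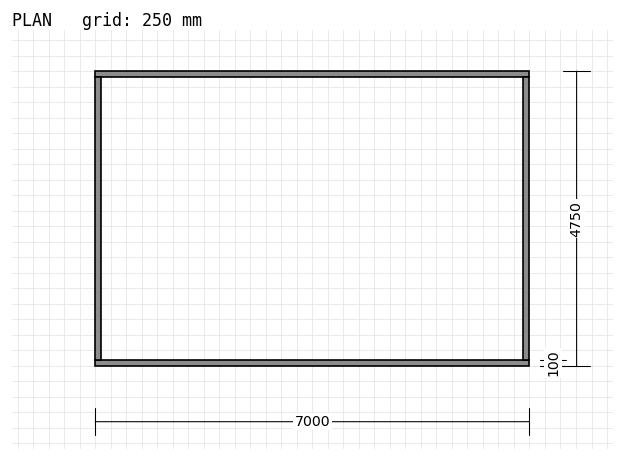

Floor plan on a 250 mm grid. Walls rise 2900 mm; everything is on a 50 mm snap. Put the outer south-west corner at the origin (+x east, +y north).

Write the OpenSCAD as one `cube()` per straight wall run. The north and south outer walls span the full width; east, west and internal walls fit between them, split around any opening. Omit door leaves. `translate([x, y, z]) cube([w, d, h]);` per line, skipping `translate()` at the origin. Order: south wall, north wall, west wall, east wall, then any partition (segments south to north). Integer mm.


cube([7000, 100, 2900]);
translate([0, 4650, 0]) cube([7000, 100, 2900]);
translate([0, 100, 0]) cube([100, 4550, 2900]);
translate([6900, 100, 0]) cube([100, 4550, 2900]);


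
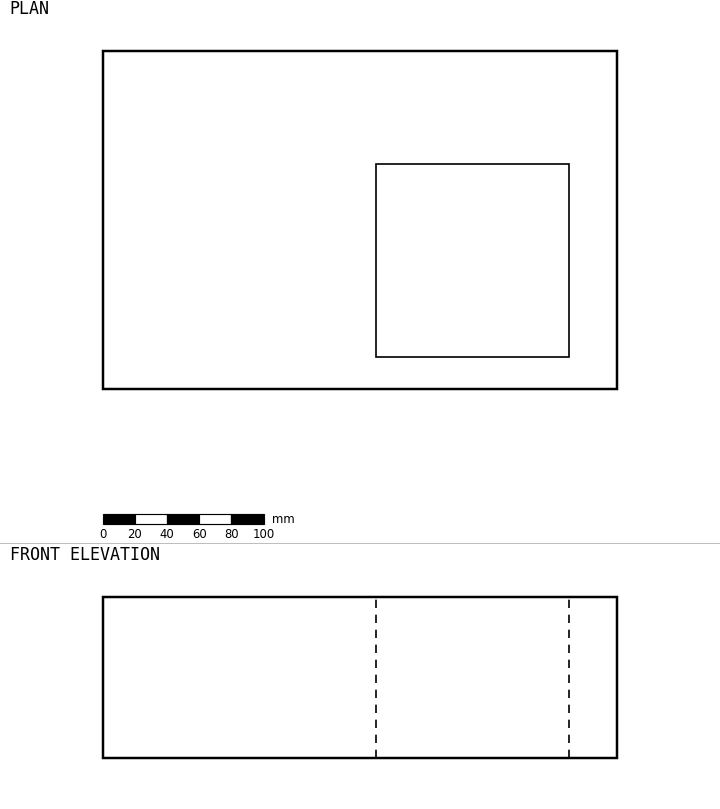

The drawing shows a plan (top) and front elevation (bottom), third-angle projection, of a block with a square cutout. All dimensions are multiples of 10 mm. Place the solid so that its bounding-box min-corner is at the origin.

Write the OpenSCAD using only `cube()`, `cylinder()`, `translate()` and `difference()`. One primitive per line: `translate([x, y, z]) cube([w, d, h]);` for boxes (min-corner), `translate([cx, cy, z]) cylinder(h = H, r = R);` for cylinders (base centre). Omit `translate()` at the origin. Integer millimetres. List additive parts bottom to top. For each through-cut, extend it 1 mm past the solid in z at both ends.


difference() {
  cube([320, 210, 100]);
  translate([170, 20, -1]) cube([120, 120, 102]);
}


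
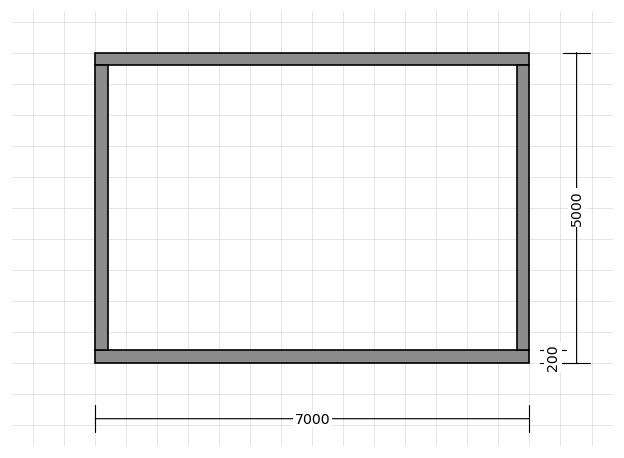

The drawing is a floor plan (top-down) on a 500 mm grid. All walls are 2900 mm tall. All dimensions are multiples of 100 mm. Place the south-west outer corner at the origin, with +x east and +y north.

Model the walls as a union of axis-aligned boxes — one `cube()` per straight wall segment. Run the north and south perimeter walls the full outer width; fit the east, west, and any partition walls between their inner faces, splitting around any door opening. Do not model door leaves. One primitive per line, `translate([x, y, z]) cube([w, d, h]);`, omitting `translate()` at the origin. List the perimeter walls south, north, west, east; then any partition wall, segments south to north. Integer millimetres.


cube([7000, 200, 2900]);
translate([0, 4800, 0]) cube([7000, 200, 2900]);
translate([0, 200, 0]) cube([200, 4600, 2900]);
translate([6800, 200, 0]) cube([200, 4600, 2900]);


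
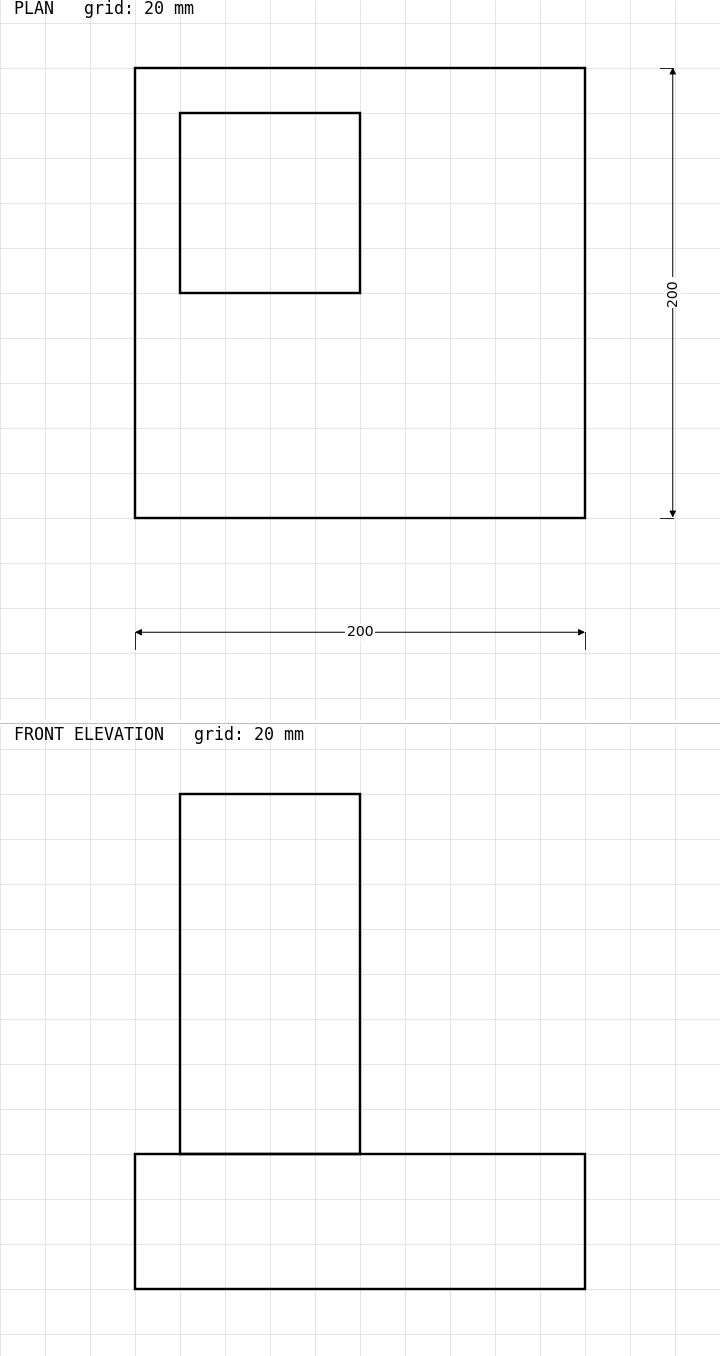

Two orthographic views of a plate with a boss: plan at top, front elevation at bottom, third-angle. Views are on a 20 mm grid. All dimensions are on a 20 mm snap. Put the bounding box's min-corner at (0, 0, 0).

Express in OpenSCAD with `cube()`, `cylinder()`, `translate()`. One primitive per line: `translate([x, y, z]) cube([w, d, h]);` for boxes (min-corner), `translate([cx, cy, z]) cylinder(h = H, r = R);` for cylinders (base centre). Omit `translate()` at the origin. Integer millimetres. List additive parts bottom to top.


cube([200, 200, 60]);
translate([20, 100, 60]) cube([80, 80, 160]);


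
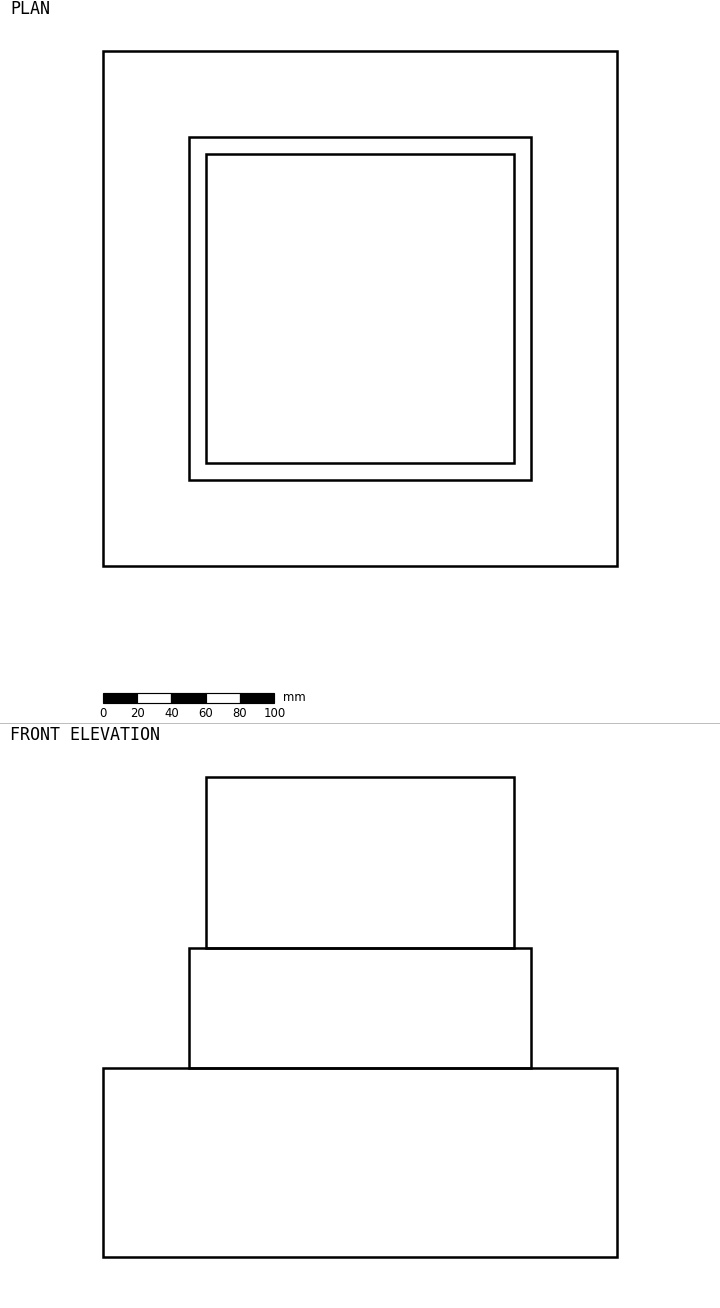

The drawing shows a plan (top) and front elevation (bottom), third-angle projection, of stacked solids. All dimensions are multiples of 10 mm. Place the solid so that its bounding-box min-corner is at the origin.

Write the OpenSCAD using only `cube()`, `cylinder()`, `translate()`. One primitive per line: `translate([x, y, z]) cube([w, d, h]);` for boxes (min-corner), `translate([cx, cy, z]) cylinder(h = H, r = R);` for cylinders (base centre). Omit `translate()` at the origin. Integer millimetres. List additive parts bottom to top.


cube([300, 300, 110]);
translate([50, 50, 110]) cube([200, 200, 70]);
translate([60, 60, 180]) cube([180, 180, 100]);
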